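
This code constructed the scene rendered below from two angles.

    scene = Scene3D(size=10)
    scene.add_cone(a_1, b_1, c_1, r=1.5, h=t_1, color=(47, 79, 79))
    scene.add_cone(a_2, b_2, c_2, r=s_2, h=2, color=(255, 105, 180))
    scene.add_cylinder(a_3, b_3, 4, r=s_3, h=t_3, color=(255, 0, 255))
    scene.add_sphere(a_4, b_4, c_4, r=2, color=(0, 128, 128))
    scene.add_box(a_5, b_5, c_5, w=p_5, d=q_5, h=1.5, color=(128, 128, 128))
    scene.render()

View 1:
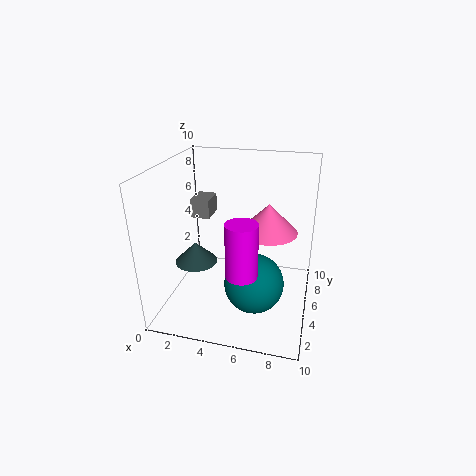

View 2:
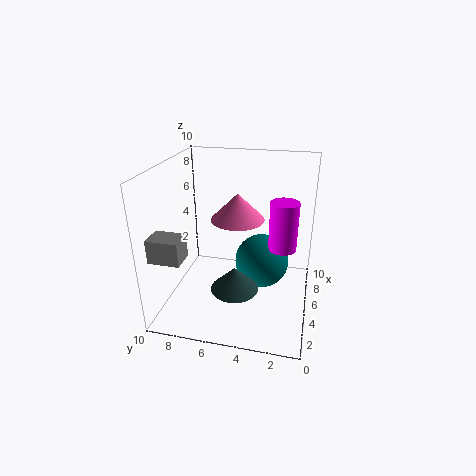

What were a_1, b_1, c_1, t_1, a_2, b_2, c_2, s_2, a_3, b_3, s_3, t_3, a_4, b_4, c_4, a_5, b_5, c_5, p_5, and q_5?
a_1 = 2, b_1 = 4.5, c_1 = 3, t_1 = 1.5, a_2 = 7, b_2 = 5.5, c_2 = 5.5, s_2 = 2, a_3 = 6, b_3 = 2, s_3 = 1, t_3 = 3.5, a_4 = 6.5, b_4 = 3.5, c_4 = 2.5, a_5 = 0.5, b_5 = 7.5, c_5 = 5, p_5 = 1.5, q_5 = 2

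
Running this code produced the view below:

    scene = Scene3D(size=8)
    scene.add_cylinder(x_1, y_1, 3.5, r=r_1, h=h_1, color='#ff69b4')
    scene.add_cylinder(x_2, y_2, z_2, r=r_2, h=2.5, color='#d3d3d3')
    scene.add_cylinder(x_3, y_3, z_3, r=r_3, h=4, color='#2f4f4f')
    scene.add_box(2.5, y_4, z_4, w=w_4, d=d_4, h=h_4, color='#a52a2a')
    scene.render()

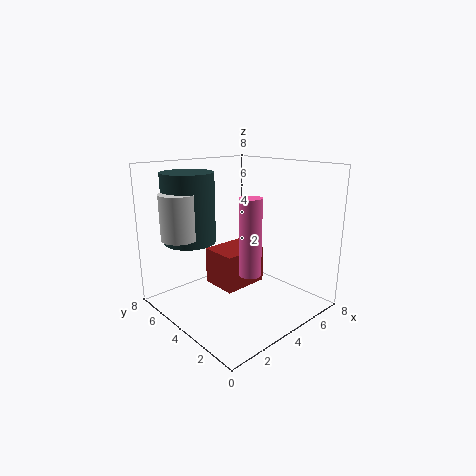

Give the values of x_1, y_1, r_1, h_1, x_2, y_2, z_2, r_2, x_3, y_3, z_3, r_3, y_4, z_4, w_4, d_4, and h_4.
x_1 = 2
y_1 = 1
r_1 = 0.5
h_1 = 3.5
x_2 = 1.5
y_2 = 6
z_2 = 4
r_2 = 1
x_3 = 2.5
y_3 = 6.5
z_3 = 3.5
r_3 = 1.5
y_4 = 3
z_4 = 1.5
w_4 = 2.5
d_4 = 2
h_4 = 2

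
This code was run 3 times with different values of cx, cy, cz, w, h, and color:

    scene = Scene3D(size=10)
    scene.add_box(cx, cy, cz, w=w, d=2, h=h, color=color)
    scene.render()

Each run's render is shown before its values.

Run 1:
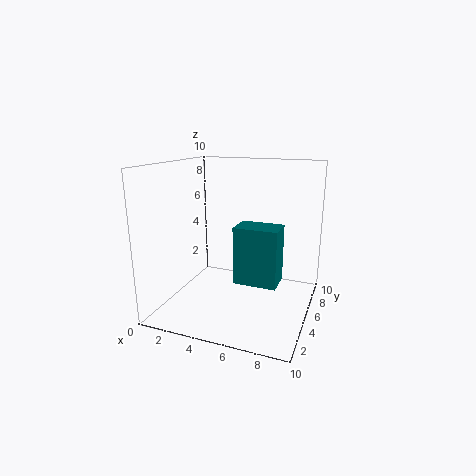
cx = 5
cy = 4
cz = 2
w = 3
h = 4
color = 'teal'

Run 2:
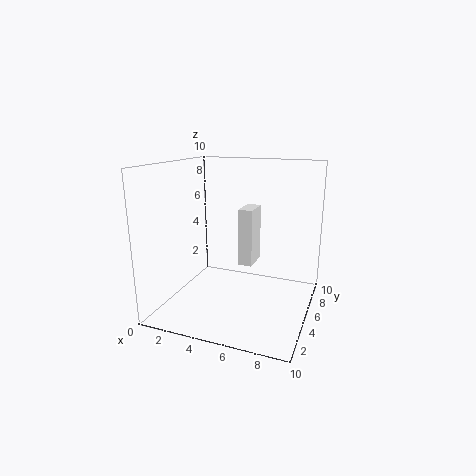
cx = 5
cy = 5
cz = 3
w = 1
h = 4
color = 'white'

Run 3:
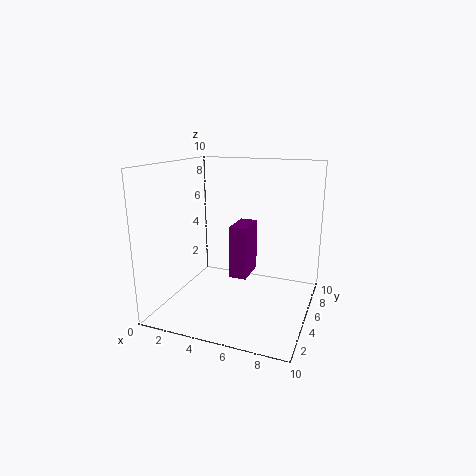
cx = 6
cy = 1
cz = 4
w = 1
h = 3
color = 'purple'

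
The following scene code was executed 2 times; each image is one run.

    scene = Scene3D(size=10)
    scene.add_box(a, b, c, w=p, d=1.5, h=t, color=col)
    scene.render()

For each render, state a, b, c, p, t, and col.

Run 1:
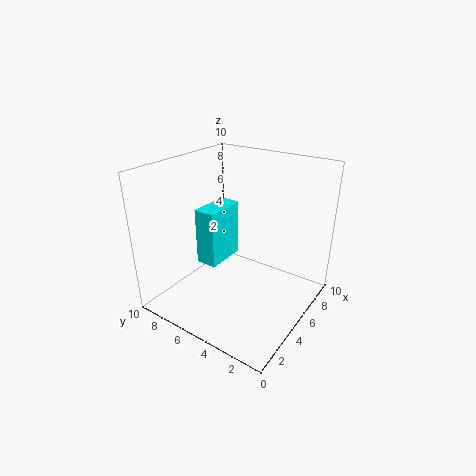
a = 3.5
b = 6
c = 3
p = 3
t = 4
col = 'cyan'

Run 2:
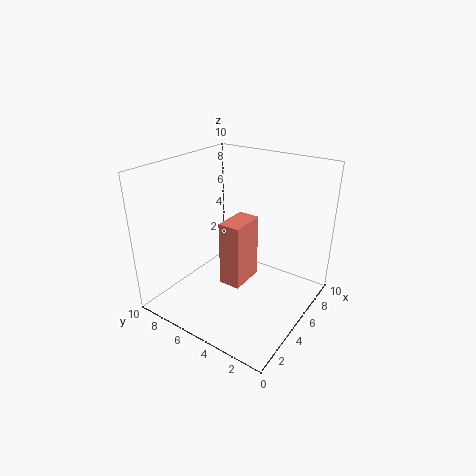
a = 3.5
b = 4
c = 2
p = 2.5
t = 4.5
col = 'salmon'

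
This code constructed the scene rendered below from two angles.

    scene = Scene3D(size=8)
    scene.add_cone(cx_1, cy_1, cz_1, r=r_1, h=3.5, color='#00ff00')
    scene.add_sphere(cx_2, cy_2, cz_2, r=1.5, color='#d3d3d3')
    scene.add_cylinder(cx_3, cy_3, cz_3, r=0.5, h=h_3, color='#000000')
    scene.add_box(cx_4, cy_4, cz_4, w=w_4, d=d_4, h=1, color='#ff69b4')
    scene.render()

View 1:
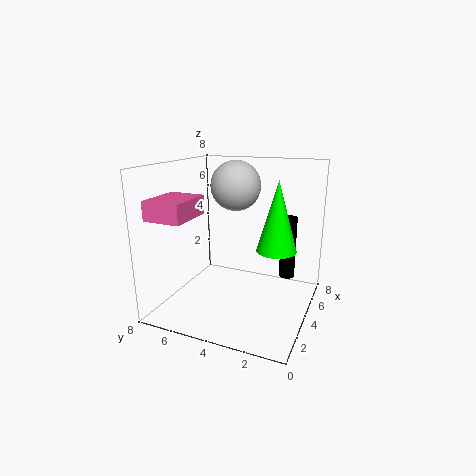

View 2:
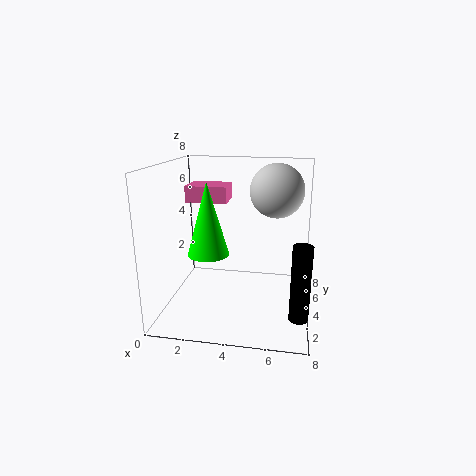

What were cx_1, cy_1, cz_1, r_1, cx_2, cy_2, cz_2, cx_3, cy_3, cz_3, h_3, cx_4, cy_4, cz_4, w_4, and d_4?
cx_1 = 3; cy_1 = 1.5; cz_1 = 4; r_1 = 1; cx_2 = 6; cy_2 = 5; cz_2 = 6.5; cx_3 = 7.5; cy_3 = 2; cz_3 = 0.5; h_3 = 4; cx_4 = 0.5; cy_4 = 5.5; cz_4 = 5.5; w_4 = 2.5; d_4 = 2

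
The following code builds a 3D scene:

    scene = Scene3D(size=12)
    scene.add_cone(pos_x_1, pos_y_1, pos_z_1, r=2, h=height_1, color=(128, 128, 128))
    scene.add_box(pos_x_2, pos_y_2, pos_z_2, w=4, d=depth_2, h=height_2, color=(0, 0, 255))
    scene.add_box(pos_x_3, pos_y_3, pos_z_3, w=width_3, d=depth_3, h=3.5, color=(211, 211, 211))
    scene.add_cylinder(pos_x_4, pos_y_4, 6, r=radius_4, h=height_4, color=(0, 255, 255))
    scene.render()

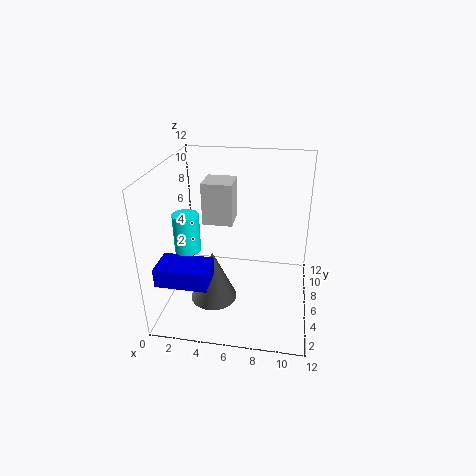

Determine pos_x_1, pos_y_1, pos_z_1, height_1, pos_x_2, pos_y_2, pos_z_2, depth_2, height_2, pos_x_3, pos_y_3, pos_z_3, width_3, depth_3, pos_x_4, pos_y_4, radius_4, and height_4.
pos_x_1 = 4, pos_y_1 = 5, pos_z_1 = 0.5, height_1 = 4.5, pos_x_2 = 0.5, pos_y_2 = 1, pos_z_2 = 4, depth_2 = 2.5, height_2 = 1.5, pos_x_3 = 3, pos_y_3 = 6, pos_z_3 = 7, width_3 = 2.5, depth_3 = 2.5, pos_x_4 = 2.5, pos_y_4 = 3.5, radius_4 = 1, height_4 = 3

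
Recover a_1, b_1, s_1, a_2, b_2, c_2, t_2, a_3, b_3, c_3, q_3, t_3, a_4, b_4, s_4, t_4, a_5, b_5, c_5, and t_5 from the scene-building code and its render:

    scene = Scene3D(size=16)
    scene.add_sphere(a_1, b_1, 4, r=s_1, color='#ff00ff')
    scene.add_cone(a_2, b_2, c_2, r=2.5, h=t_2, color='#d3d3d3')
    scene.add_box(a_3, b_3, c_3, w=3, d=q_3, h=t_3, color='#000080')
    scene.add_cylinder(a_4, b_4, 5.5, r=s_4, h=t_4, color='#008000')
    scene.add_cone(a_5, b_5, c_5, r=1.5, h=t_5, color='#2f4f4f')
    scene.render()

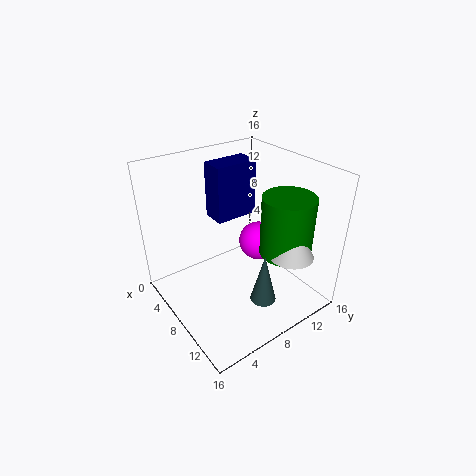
a_1 = 5; b_1 = 13.5; s_1 = 2.5; a_2 = 12; b_2 = 12.5; c_2 = 6; t_2 = 5; a_3 = 0.5; b_3 = 8.5; c_3 = 7.5; q_3 = 5.5; t_3 = 7; a_4 = 10.5; b_4 = 13; s_4 = 3; t_4 = 7; a_5 = 11; b_5 = 9.5; c_5 = 0.5; t_5 = 6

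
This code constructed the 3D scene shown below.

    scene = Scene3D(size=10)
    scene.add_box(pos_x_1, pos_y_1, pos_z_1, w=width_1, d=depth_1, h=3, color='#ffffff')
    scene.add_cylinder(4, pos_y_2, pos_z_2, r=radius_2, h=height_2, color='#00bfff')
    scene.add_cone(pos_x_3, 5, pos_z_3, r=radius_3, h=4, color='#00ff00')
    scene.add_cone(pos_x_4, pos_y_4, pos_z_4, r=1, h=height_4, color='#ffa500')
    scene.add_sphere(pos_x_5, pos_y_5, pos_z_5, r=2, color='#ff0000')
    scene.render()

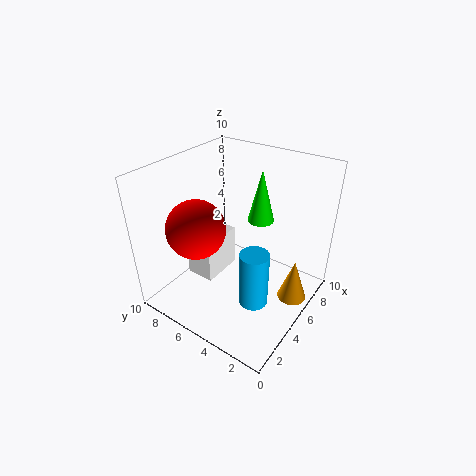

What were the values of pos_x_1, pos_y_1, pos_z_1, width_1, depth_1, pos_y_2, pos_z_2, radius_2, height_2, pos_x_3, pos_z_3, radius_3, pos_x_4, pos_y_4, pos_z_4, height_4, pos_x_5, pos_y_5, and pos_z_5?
pos_x_1 = 3; pos_y_1 = 6; pos_z_1 = 2; width_1 = 3; depth_1 = 2; pos_y_2 = 3; pos_z_2 = 1; radius_2 = 1; height_2 = 4; pos_x_3 = 8; pos_z_3 = 5; radius_3 = 1; pos_x_4 = 6; pos_y_4 = 1; pos_z_4 = 1; height_4 = 3; pos_x_5 = 3; pos_y_5 = 7; pos_z_5 = 6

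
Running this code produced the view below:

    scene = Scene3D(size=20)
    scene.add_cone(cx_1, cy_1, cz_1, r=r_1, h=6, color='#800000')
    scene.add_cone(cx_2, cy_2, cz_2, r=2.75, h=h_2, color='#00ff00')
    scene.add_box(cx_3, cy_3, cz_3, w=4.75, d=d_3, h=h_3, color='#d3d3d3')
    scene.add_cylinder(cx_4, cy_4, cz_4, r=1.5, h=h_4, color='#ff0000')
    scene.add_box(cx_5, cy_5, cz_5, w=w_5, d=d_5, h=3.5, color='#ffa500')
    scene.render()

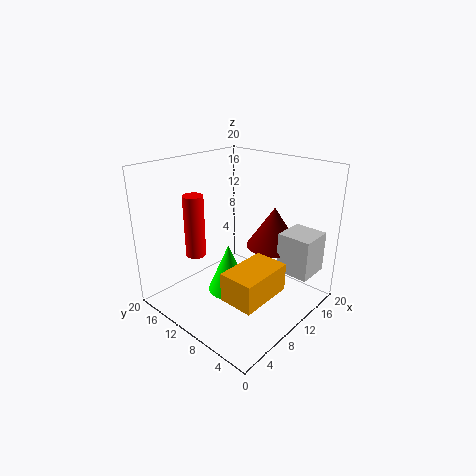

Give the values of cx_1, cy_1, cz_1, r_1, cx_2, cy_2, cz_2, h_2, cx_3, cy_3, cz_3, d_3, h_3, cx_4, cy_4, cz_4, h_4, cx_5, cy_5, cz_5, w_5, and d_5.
cx_1 = 16, cy_1 = 8.25, cz_1 = 7.25, r_1 = 4, cx_2 = 6.75, cy_2 = 8.75, cz_2 = 4, h_2 = 6.5, cx_3 = 13.5, cy_3 = 1, cz_3 = 5, d_3 = 4.75, h_3 = 5.75, cx_4 = 7.75, cy_4 = 16.5, cz_4 = 6, h_4 = 9.25, cx_5 = 1.75, cy_5 = 1, cz_5 = 6.5, w_5 = 6.75, d_5 = 4.25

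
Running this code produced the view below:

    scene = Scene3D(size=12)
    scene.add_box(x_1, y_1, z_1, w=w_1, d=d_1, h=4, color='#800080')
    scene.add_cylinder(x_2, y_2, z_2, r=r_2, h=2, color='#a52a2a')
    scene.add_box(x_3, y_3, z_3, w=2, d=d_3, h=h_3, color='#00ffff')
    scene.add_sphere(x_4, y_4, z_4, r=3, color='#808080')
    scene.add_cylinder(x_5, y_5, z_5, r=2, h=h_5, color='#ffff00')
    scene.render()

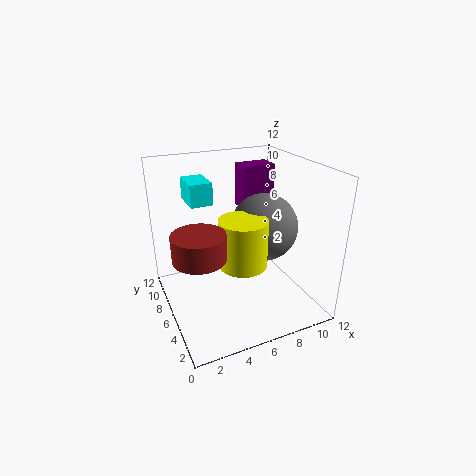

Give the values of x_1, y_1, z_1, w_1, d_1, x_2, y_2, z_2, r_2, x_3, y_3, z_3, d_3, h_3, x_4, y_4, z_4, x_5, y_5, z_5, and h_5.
x_1 = 8
y_1 = 9
z_1 = 7
w_1 = 3
d_1 = 2
x_2 = 2
y_2 = 4
z_2 = 6
r_2 = 2
x_3 = 3
y_3 = 9
z_3 = 8
d_3 = 3
h_3 = 2
x_4 = 9
y_4 = 7
z_4 = 6
x_5 = 6
y_5 = 5
z_5 = 4
h_5 = 4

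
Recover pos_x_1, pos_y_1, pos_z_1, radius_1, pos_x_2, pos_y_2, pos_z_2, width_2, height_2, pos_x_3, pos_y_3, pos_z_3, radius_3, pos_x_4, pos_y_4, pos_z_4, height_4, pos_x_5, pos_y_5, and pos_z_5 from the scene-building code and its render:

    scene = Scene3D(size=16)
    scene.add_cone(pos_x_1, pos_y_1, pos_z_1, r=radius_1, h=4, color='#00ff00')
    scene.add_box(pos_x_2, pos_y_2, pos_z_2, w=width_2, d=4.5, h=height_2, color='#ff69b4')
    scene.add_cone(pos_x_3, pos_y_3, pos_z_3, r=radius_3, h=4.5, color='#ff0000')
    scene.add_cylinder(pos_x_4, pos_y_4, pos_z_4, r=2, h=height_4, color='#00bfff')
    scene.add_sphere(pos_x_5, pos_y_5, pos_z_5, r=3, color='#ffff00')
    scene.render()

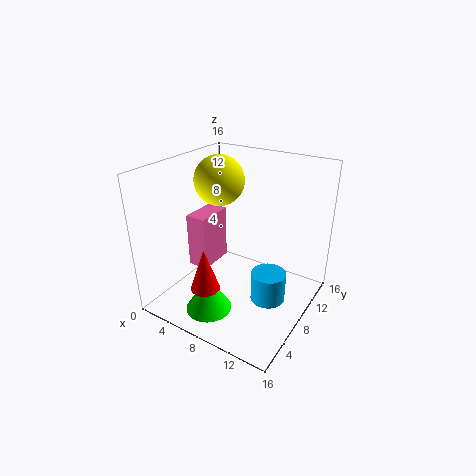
pos_x_1 = 7; pos_y_1 = 3.5; pos_z_1 = 1; radius_1 = 2.5; pos_x_2 = 1.5; pos_y_2 = 7; pos_z_2 = 3; width_2 = 2.5; height_2 = 6.5; pos_x_3 = 7.5; pos_y_3 = 2.5; pos_z_3 = 4.5; radius_3 = 1.5; pos_x_4 = 11.5; pos_y_4 = 9; pos_z_4 = 0.5; height_4 = 3.5; pos_x_5 = 3.5; pos_y_5 = 11; pos_z_5 = 13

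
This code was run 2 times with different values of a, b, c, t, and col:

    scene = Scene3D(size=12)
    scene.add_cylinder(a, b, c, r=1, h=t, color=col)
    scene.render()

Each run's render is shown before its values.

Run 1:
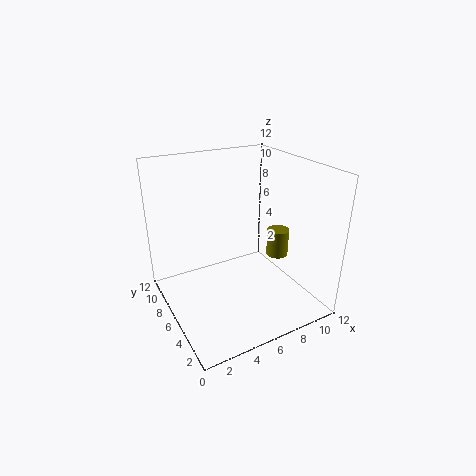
a = 10.5; b = 6.5; c = 3; t = 2.5; col = 'olive'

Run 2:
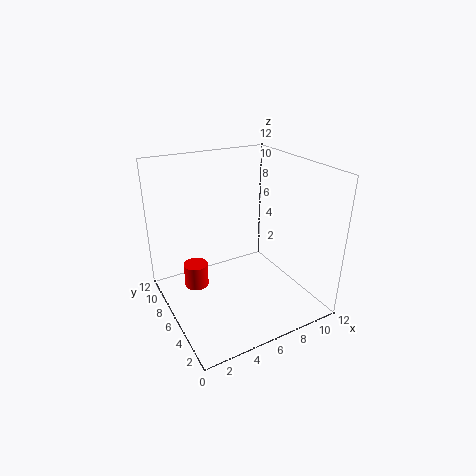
a = 2.5; b = 7; c = 2; t = 2; col = 'red'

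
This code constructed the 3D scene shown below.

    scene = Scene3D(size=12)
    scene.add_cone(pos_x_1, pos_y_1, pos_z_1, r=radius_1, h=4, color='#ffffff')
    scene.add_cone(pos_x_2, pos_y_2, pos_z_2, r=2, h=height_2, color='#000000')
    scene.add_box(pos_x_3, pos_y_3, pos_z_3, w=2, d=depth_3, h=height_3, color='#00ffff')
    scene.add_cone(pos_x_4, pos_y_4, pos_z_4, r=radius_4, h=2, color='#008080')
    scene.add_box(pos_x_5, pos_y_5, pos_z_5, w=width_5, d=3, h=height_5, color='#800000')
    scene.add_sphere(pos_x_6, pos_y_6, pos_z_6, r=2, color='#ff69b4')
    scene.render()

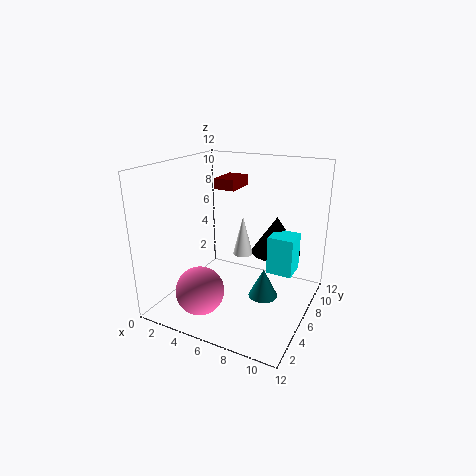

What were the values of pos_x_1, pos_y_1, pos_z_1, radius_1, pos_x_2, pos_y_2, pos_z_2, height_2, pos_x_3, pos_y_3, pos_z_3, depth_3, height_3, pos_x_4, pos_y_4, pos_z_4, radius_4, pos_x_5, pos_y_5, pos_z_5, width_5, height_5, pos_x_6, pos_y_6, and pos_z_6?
pos_x_1 = 4, pos_y_1 = 11, pos_z_1 = 2, radius_1 = 1, pos_x_2 = 9, pos_y_2 = 7, pos_z_2 = 5, height_2 = 3, pos_x_3 = 9, pos_y_3 = 5, pos_z_3 = 4, depth_3 = 2, height_3 = 3, pos_x_4 = 10, pos_y_4 = 2, pos_z_4 = 4, radius_4 = 1, pos_x_5 = 2, pos_y_5 = 9, pos_z_5 = 9, width_5 = 2, height_5 = 1, pos_x_6 = 4, pos_y_6 = 3, pos_z_6 = 2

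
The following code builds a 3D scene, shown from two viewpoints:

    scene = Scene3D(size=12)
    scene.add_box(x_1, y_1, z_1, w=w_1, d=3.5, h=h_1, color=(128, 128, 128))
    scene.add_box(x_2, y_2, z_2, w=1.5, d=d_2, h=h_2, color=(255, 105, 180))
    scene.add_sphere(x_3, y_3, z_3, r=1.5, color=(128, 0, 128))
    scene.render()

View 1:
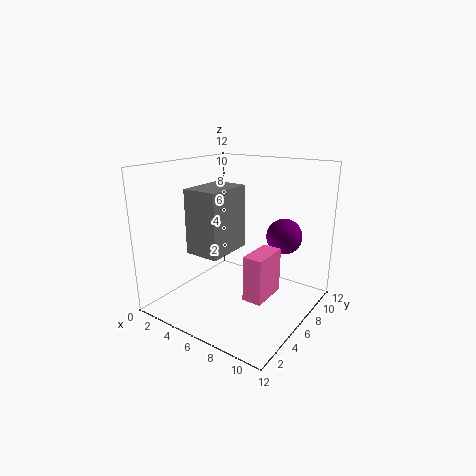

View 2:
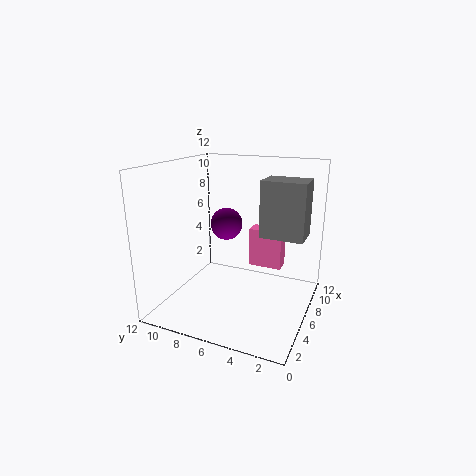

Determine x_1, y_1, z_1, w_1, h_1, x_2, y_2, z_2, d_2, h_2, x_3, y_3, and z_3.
x_1 = 5.5, y_1 = 0.5, z_1 = 6.5, w_1 = 2.5, h_1 = 4.5, x_2 = 8.5, y_2 = 3, z_2 = 2.5, d_2 = 3, h_2 = 3.5, x_3 = 9, y_3 = 8.5, z_3 = 6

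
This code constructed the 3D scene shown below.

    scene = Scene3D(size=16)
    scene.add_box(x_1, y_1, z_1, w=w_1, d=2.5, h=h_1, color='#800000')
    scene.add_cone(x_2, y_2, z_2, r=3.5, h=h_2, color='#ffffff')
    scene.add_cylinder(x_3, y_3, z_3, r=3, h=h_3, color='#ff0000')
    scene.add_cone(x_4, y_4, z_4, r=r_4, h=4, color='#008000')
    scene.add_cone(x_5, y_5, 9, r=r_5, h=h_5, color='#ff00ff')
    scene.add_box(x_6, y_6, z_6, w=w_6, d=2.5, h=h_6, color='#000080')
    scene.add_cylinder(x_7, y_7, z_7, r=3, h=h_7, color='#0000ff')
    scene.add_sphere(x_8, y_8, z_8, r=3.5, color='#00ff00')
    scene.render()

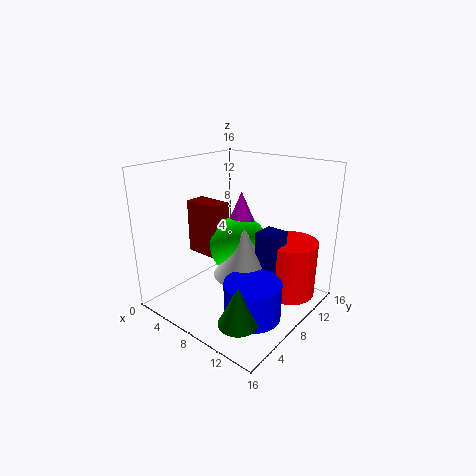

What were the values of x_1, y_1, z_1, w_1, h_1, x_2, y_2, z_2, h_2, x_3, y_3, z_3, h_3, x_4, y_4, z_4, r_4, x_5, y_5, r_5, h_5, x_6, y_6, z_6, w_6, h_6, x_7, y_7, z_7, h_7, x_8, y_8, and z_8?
x_1 = 0.5; y_1 = 7.5; z_1 = 4.5; w_1 = 4.5; h_1 = 6.5; x_2 = 8.5; y_2 = 8.5; z_2 = 3.5; h_2 = 5.5; x_3 = 12.5; y_3 = 12; z_3 = 1; h_3 = 6.5; x_4 = 12.5; y_4 = 2.5; z_4 = 2; r_4 = 2; x_5 = 6.5; y_5 = 10.5; r_5 = 1.5; h_5 = 3.5; x_6 = 10; y_6 = 8.5; z_6 = 3.5; w_6 = 2.5; h_6 = 5.5; x_7 = 12; y_7 = 5.5; z_7 = 1; h_7 = 4; x_8 = 6.5; y_8 = 10; z_8 = 6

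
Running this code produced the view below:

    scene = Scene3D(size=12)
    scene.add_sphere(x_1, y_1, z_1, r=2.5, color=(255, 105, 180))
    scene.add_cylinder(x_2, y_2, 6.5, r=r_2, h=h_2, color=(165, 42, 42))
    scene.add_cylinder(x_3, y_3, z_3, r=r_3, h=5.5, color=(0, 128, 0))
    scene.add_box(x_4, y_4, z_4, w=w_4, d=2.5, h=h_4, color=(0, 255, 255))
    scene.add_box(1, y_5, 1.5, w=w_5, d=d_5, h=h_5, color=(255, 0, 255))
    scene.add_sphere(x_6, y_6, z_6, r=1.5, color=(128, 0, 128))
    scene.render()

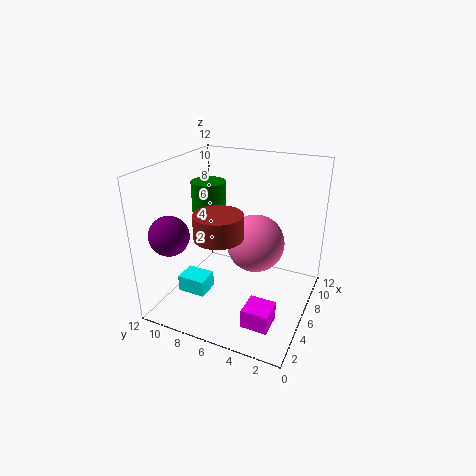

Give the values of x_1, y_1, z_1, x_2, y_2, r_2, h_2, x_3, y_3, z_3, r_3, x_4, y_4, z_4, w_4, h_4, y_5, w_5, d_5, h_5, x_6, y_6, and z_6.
x_1 = 7.5; y_1 = 5; z_1 = 5; x_2 = 4.5; y_2 = 7; r_2 = 2; h_2 = 2; x_3 = 7.5; y_3 = 9.5; z_3 = 4.5; r_3 = 1.5; x_4 = 4; y_4 = 8.5; z_4 = 0.5; w_4 = 2; h_4 = 1.5; y_5 = 1.5; w_5 = 2; d_5 = 2; h_5 = 1.5; x_6 = 1.5; y_6 = 9.5; z_6 = 7.5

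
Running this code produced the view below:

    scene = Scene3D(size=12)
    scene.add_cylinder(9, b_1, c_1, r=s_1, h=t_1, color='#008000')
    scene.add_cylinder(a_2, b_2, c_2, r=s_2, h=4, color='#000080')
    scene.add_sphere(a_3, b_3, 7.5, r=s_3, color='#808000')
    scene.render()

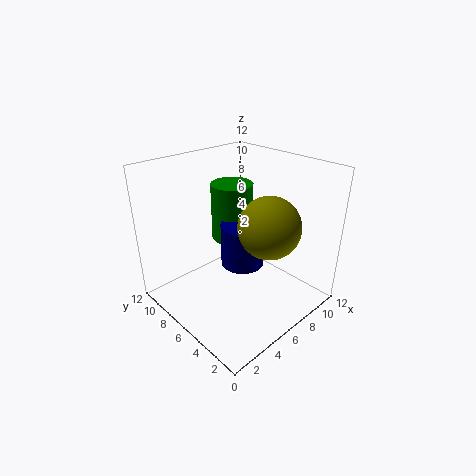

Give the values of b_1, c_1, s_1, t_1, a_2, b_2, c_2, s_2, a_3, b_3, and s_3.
b_1 = 10, c_1 = 3.5, s_1 = 2, t_1 = 5.5, a_2 = 8, b_2 = 7.5, c_2 = 2, s_2 = 2, a_3 = 7, b_3 = 3.5, s_3 = 2.5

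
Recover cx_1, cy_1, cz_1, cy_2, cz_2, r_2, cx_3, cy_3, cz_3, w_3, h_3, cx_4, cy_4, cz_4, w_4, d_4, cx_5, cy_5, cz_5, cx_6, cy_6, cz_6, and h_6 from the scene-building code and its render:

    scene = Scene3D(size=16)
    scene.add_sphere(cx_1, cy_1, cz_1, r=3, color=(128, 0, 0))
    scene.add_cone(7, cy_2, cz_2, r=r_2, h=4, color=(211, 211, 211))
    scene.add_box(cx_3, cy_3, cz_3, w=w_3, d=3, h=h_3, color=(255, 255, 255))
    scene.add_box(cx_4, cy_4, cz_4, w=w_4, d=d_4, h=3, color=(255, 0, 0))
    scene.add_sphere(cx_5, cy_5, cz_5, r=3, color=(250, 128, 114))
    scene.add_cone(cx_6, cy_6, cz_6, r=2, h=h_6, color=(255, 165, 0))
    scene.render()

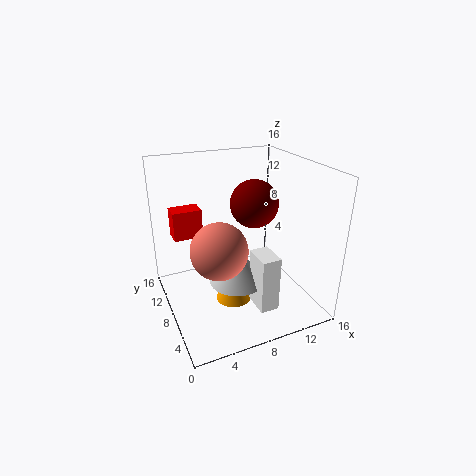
cx_1 = 12, cy_1 = 12, cz_1 = 10, cy_2 = 6, cz_2 = 4, r_2 = 3, cx_3 = 8, cy_3 = 2, cz_3 = 2, w_3 = 2, h_3 = 6, cx_4 = 1, cy_4 = 8, cz_4 = 9, w_4 = 3, d_4 = 2, cx_5 = 5, cy_5 = 6, cz_5 = 8, cx_6 = 7, cy_6 = 7, cz_6 = 1, h_6 = 4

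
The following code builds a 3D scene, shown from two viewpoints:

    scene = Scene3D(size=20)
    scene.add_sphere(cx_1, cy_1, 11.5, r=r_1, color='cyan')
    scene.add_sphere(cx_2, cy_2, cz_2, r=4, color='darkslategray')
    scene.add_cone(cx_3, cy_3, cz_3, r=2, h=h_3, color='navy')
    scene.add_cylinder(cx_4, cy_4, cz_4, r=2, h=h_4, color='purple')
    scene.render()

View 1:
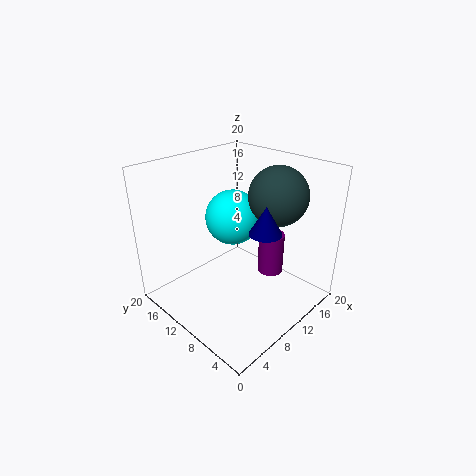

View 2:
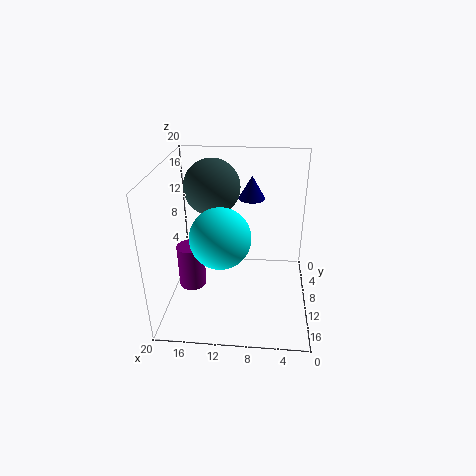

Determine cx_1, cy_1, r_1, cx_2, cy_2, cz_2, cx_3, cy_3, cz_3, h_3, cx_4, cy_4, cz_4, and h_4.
cx_1 = 12; cy_1 = 13; r_1 = 4; cx_2 = 14; cy_2 = 6.5; cz_2 = 16; cx_3 = 8.5; cy_3 = 4; cz_3 = 13.5; h_3 = 3.5; cx_4 = 17; cy_4 = 9.5; cz_4 = 1.5; h_4 = 6.5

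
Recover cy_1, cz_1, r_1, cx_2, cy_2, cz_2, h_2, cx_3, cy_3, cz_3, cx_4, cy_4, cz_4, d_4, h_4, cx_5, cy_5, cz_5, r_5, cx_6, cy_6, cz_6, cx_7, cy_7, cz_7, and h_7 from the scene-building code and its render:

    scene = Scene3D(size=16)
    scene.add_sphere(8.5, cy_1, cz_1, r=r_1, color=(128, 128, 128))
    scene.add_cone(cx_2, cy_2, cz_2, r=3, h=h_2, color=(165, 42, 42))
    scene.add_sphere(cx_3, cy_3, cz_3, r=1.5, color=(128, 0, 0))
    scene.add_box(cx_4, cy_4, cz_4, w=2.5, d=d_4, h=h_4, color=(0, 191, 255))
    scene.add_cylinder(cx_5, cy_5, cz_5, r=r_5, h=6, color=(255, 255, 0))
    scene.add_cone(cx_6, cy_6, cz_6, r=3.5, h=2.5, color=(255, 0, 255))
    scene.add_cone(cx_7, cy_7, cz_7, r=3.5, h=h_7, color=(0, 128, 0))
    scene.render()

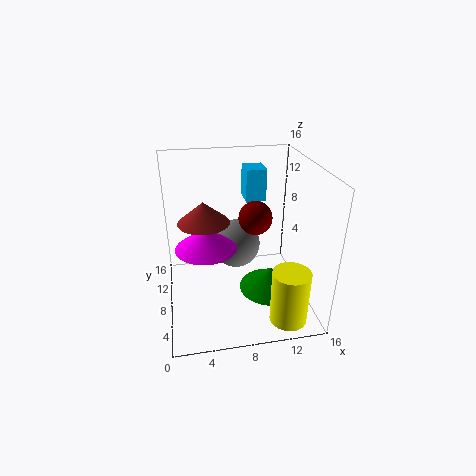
cy_1 = 12
cz_1 = 5
r_1 = 3
cx_2 = 4.5
cy_2 = 10.5
cz_2 = 9
h_2 = 2.5
cx_3 = 8.5
cy_3 = 2.5
cz_3 = 13
cx_4 = 10
cy_4 = 13
cz_4 = 10
d_4 = 3
h_4 = 4
cx_5 = 12.5
cy_5 = 2.5
cz_5 = 0.5
r_5 = 2
cx_6 = 4.5
cy_6 = 9
cz_6 = 6.5
cx_7 = 11.5
cy_7 = 6.5
cz_7 = 2
h_7 = 2.5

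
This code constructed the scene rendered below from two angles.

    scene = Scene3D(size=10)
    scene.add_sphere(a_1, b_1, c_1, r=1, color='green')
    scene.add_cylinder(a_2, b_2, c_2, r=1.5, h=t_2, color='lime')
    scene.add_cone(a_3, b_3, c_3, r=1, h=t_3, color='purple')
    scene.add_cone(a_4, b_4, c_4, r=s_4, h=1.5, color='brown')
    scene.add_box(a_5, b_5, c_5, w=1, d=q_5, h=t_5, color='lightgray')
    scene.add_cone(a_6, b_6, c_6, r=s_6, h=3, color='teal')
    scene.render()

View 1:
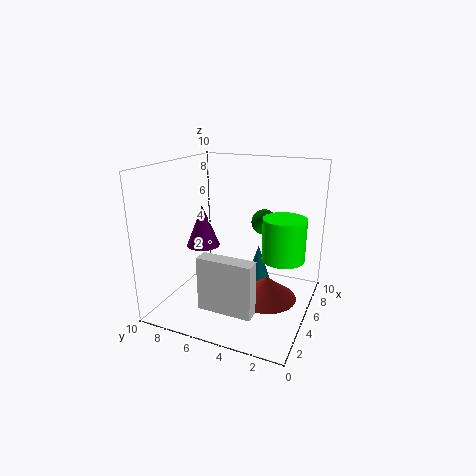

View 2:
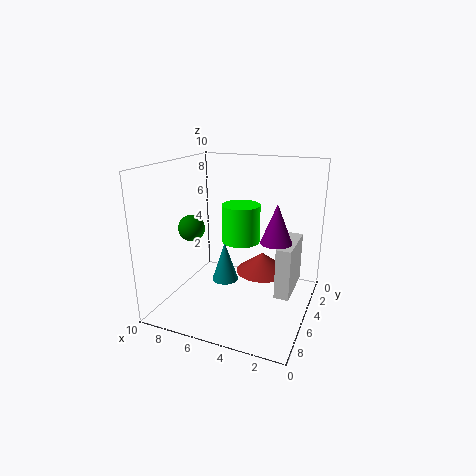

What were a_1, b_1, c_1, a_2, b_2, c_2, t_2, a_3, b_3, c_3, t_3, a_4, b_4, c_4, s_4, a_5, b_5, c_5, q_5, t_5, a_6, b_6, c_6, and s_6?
a_1 = 9; b_1 = 4.5; c_1 = 5; a_2 = 6; b_2 = 2; c_2 = 3.5; t_2 = 3; a_3 = 2; b_3 = 6; c_3 = 5.5; t_3 = 2.5; a_4 = 4; b_4 = 2.5; c_4 = 1.5; s_4 = 2; a_5 = 1; b_5 = 2.5; c_5 = 1.5; q_5 = 3.5; t_5 = 3.5; a_6 = 6.5; b_6 = 4; c_6 = 1; s_6 = 1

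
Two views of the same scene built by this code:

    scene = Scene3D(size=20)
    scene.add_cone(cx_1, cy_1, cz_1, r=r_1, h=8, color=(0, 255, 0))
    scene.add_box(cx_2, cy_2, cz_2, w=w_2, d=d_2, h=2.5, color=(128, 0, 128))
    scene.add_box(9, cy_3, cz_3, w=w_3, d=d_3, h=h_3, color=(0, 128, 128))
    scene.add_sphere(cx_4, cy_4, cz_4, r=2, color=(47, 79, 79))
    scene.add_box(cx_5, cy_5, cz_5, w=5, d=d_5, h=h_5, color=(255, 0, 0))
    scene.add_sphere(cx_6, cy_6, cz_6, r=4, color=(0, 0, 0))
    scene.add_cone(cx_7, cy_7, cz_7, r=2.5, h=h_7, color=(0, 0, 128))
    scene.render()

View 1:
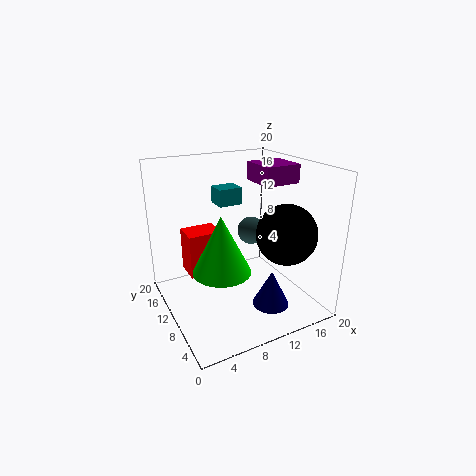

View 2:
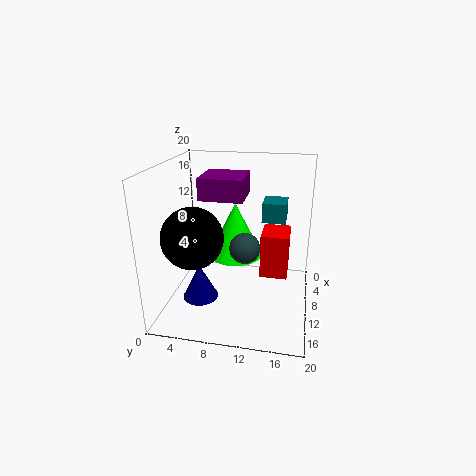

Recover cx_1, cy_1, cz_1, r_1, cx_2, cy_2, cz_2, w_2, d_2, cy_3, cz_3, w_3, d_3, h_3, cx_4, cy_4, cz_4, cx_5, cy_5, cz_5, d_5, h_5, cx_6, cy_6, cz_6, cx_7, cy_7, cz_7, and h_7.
cx_1 = 7, cy_1 = 9, cz_1 = 6, r_1 = 4, cx_2 = 12.5, cy_2 = 7, cz_2 = 17.5, w_2 = 5, d_2 = 5, cy_3 = 13.5, cz_3 = 13.5, w_3 = 3.5, d_3 = 3, h_3 = 2.5, cx_4 = 13, cy_4 = 11.5, cz_4 = 10, cx_5 = 4, cy_5 = 13, cz_5 = 3.5, d_5 = 4, h_5 = 6.5, cx_6 = 14.5, cy_6 = 5, cz_6 = 11.5, cx_7 = 12.5, cy_7 = 5, cz_7 = 1.5, h_7 = 5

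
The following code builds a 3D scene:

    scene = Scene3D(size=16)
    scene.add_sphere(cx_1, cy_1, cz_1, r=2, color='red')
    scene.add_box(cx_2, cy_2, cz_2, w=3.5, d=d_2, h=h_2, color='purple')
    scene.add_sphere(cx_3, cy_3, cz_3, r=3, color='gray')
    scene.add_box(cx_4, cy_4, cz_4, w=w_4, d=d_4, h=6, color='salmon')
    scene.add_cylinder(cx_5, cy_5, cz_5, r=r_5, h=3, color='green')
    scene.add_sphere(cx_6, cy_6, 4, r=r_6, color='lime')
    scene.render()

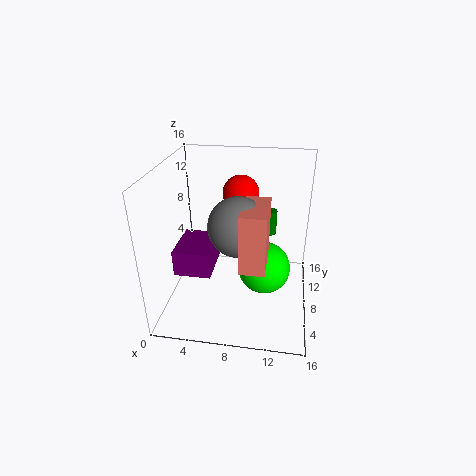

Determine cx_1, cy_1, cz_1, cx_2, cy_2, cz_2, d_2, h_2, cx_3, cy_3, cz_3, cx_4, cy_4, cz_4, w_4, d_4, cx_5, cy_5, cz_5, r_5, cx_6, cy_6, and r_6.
cx_1 = 8, cy_1 = 10, cz_1 = 12.5, cx_2 = 3, cy_2 = 1, cz_2 = 7.5, d_2 = 4.5, h_2 = 2.5, cx_3 = 8.5, cy_3 = 5, cz_3 = 11, cx_4 = 9, cy_4 = 2, cz_4 = 7.5, w_4 = 2.5, d_4 = 5, cx_5 = 11, cy_5 = 13.5, cz_5 = 6, r_5 = 1, cx_6 = 11, cy_6 = 8.5, r_6 = 3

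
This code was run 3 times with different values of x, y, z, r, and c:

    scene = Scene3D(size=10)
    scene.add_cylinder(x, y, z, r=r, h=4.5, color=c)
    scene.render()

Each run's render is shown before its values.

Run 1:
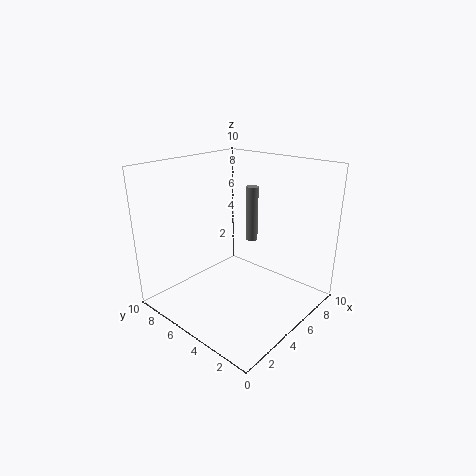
x = 9; y = 7; z = 3; r = 0.5; c = 'gray'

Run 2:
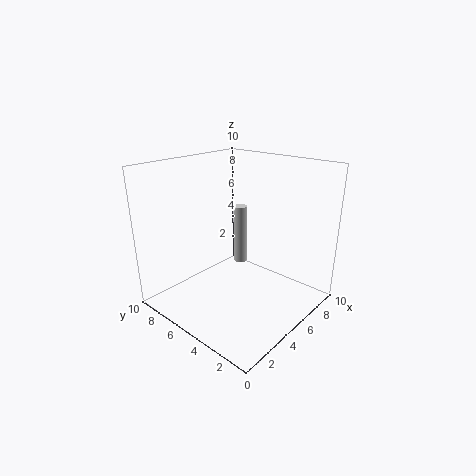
x = 7; y = 6.5; z = 2; r = 0.5; c = 'lightgray'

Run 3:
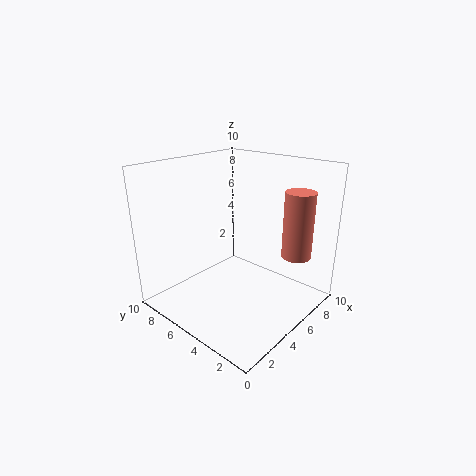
x = 7; y = 1.5; z = 4; r = 1; c = 'salmon'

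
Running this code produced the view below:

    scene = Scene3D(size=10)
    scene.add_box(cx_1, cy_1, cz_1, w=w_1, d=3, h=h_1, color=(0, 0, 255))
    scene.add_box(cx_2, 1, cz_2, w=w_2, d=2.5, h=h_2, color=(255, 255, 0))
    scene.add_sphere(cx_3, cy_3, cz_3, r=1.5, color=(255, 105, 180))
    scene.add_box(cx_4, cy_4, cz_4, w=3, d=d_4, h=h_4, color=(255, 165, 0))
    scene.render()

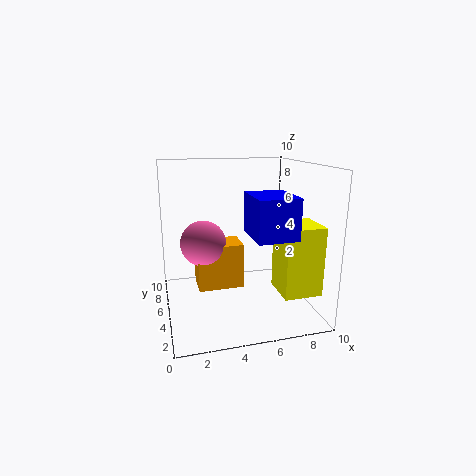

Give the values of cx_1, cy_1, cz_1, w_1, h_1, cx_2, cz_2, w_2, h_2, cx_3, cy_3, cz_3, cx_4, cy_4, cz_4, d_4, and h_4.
cx_1 = 5; cy_1 = 0.5; cz_1 = 6; w_1 = 2.5; h_1 = 2.5; cx_2 = 7; cz_2 = 2; w_2 = 2.5; h_2 = 4.5; cx_3 = 2.5; cy_3 = 4.5; cz_3 = 5; cx_4 = 2; cy_4 = 3.5; cz_4 = 2; d_4 = 2; h_4 = 3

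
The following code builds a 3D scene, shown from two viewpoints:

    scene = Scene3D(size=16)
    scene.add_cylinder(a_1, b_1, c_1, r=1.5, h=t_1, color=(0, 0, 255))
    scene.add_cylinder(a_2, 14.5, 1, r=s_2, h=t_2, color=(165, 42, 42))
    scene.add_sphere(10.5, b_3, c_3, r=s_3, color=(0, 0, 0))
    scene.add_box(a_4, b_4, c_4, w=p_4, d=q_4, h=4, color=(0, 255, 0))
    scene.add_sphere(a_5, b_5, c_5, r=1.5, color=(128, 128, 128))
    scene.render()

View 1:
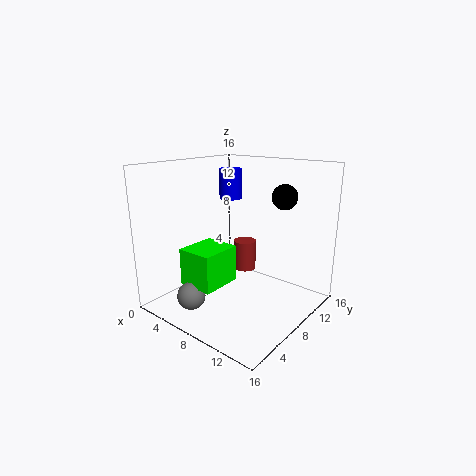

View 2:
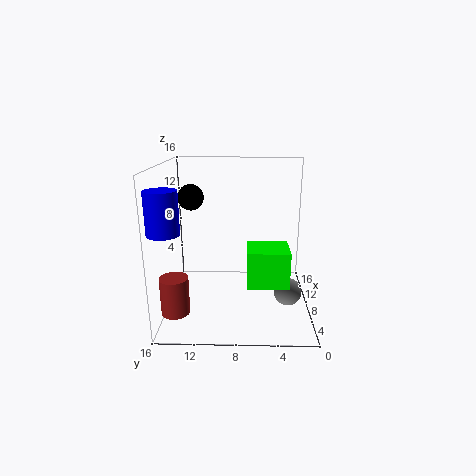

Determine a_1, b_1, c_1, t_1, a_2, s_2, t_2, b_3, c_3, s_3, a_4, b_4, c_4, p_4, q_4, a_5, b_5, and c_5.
a_1 = 1.5, b_1 = 14.5, c_1 = 10.5, t_1 = 4, a_2 = 4, s_2 = 1.5, t_2 = 4, b_3 = 13.5, c_3 = 12, s_3 = 1.5, a_4 = 4.5, b_4 = 2.5, c_4 = 3.5, p_4 = 4, q_4 = 4.5, a_5 = 6, b_5 = 2.5, c_5 = 2.5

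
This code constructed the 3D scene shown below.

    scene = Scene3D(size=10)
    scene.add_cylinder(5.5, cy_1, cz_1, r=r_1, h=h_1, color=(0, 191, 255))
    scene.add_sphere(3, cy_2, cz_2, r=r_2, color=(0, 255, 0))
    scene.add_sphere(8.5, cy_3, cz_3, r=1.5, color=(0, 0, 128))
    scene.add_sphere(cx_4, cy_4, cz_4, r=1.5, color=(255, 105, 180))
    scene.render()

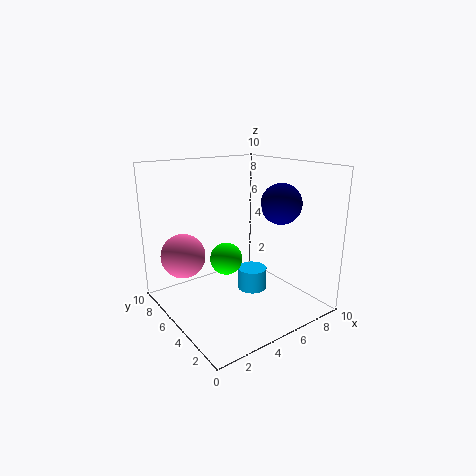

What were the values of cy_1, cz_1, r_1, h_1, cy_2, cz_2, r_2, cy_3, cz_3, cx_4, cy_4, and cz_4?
cy_1 = 4, cz_1 = 1.5, r_1 = 1, h_1 = 1.5, cy_2 = 3.5, cz_2 = 4.5, r_2 = 1, cy_3 = 4.5, cz_3 = 7, cx_4 = 1.5, cy_4 = 6.5, cz_4 = 4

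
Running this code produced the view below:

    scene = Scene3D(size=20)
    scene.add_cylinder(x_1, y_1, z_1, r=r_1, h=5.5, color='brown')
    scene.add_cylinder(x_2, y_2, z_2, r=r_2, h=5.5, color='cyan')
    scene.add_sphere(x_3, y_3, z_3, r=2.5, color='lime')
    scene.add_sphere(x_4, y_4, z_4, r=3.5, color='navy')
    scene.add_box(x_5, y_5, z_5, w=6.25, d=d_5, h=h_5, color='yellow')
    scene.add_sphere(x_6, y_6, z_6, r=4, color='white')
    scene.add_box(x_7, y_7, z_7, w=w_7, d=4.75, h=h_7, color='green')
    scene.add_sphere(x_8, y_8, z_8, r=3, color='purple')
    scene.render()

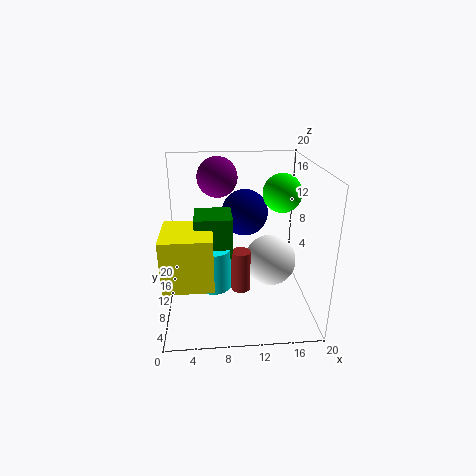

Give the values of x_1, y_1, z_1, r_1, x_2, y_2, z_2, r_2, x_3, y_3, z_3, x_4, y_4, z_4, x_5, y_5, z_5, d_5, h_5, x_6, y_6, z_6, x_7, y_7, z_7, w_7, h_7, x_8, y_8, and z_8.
x_1 = 10
y_1 = 6
z_1 = 4.5
r_1 = 1.25
x_2 = 6.5
y_2 = 6.25
z_2 = 5
r_2 = 2.25
x_3 = 15.5
y_3 = 8.5
z_3 = 16.75
x_4 = 11.5
y_4 = 15.25
z_4 = 11.75
x_5 = 0.25
y_5 = 2.25
z_5 = 6.5
d_5 = 6.75
h_5 = 6.75
x_6 = 15.5
y_6 = 14
z_6 = 4
x_7 = 4.25
y_7 = 5.5
z_7 = 9.25
w_7 = 4.75
h_7 = 5.25
x_8 = 7.5
y_8 = 16.25
z_8 = 17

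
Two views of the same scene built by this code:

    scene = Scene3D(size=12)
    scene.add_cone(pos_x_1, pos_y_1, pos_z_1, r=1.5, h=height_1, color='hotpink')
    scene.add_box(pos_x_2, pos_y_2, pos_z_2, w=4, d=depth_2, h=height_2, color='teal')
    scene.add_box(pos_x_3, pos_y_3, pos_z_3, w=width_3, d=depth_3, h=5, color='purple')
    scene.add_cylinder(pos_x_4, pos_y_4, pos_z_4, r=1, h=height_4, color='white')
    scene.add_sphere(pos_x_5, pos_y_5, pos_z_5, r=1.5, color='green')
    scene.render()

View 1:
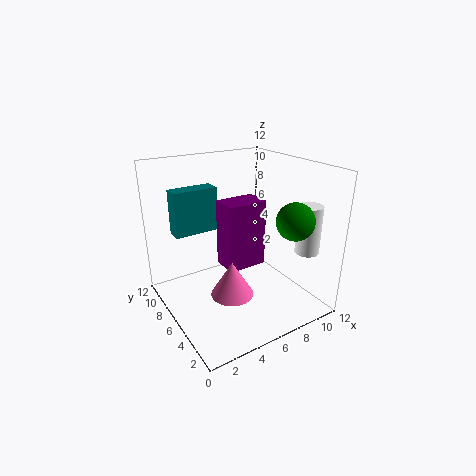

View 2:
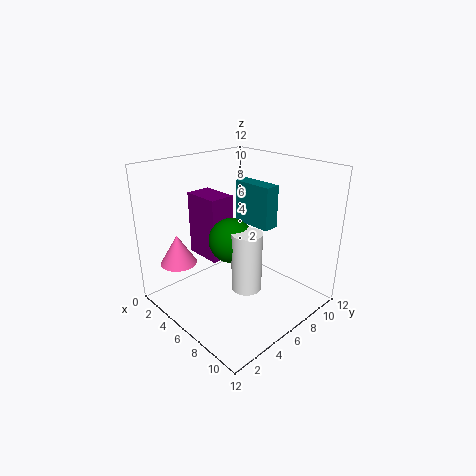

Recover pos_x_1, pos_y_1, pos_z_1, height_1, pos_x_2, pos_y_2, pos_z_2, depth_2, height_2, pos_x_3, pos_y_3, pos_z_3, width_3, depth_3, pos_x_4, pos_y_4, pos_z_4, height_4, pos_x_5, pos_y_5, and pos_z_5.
pos_x_1 = 3; pos_y_1 = 2; pos_z_1 = 4; height_1 = 2.5; pos_x_2 = 2; pos_y_2 = 9.5; pos_z_2 = 5.5; depth_2 = 1.5; height_2 = 4; pos_x_3 = 3.5; pos_y_3 = 3; pos_z_3 = 5; width_3 = 3; depth_3 = 2; pos_x_4 = 10.5; pos_y_4 = 2.5; pos_z_4 = 5; height_4 = 4; pos_x_5 = 9; pos_y_5 = 2.5; pos_z_5 = 8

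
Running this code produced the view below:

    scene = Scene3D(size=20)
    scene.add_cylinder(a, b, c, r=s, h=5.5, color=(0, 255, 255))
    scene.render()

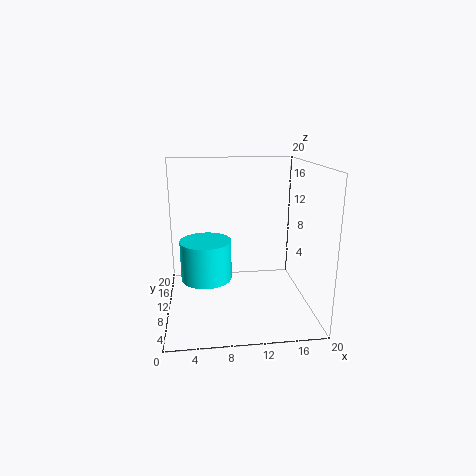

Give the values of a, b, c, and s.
a = 5.5, b = 9.5, c = 4.5, s = 3.5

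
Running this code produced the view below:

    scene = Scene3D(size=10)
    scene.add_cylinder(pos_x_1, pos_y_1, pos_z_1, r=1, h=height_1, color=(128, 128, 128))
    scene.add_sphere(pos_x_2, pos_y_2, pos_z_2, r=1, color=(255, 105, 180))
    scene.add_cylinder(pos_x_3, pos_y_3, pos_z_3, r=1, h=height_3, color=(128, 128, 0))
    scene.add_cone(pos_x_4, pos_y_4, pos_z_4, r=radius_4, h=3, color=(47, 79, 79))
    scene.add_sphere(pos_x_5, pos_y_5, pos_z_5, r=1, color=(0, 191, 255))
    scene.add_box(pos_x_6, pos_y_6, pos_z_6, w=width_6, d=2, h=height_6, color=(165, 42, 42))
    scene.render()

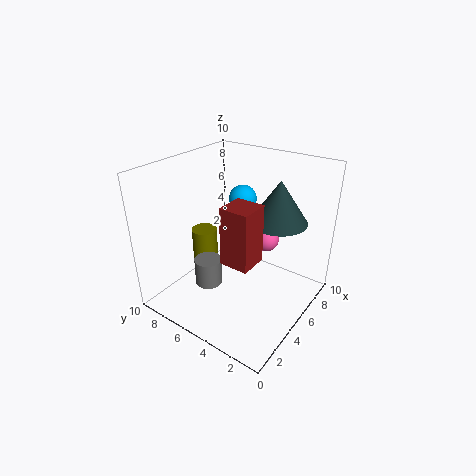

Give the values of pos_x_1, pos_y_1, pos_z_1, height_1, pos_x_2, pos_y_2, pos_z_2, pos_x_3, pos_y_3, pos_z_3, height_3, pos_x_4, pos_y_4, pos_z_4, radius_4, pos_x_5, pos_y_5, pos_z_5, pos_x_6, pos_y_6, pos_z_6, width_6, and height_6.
pos_x_1 = 4, pos_y_1 = 7, pos_z_1 = 1, height_1 = 2, pos_x_2 = 9, pos_y_2 = 5, pos_z_2 = 3, pos_x_3 = 6, pos_y_3 = 9, pos_z_3 = 1, height_3 = 3, pos_x_4 = 7, pos_y_4 = 3, pos_z_4 = 6, radius_4 = 2, pos_x_5 = 7, pos_y_5 = 6, pos_z_5 = 7, pos_x_6 = 3, pos_y_6 = 3, pos_z_6 = 4, width_6 = 2, height_6 = 4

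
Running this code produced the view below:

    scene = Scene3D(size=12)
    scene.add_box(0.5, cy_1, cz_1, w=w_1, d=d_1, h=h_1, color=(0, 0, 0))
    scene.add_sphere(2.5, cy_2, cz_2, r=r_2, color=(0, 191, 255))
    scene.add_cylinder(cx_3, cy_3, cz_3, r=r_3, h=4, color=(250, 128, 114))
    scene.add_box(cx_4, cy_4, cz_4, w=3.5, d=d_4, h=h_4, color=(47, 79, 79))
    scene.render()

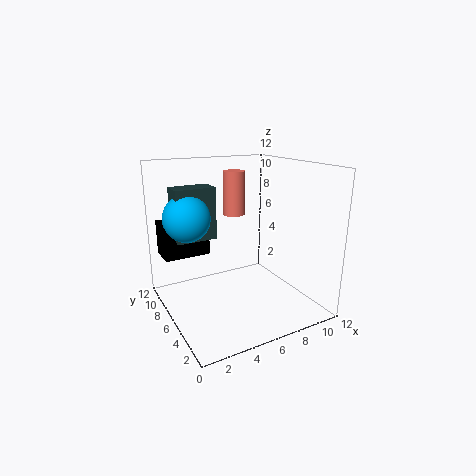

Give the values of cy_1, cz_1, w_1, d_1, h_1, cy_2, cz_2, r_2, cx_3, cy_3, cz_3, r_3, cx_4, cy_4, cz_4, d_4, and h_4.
cy_1 = 8.5
cz_1 = 4
w_1 = 4
d_1 = 2.5
h_1 = 3
cy_2 = 8.5
cz_2 = 7.5
r_2 = 2
cx_3 = 7.5
cy_3 = 9.5
cz_3 = 7
r_3 = 1
cx_4 = 1.5
cy_4 = 8
cz_4 = 5.5
d_4 = 2
h_4 = 4.5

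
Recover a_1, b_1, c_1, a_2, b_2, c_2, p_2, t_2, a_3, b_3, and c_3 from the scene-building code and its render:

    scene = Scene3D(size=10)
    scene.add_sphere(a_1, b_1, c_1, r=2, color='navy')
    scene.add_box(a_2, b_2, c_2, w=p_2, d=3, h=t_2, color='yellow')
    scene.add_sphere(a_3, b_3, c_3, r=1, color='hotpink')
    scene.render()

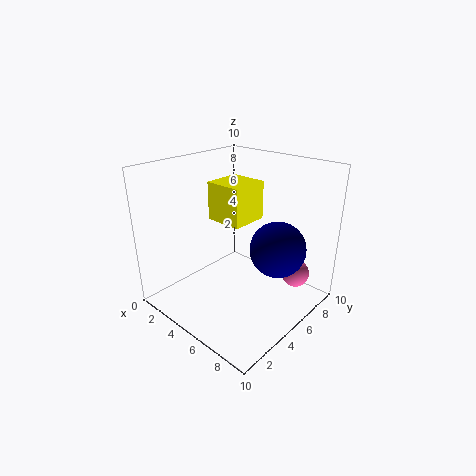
a_1 = 7
b_1 = 7
c_1 = 4
a_2 = 1
b_2 = 6
c_2 = 5
p_2 = 3
t_2 = 3
a_3 = 8
b_3 = 8
c_3 = 2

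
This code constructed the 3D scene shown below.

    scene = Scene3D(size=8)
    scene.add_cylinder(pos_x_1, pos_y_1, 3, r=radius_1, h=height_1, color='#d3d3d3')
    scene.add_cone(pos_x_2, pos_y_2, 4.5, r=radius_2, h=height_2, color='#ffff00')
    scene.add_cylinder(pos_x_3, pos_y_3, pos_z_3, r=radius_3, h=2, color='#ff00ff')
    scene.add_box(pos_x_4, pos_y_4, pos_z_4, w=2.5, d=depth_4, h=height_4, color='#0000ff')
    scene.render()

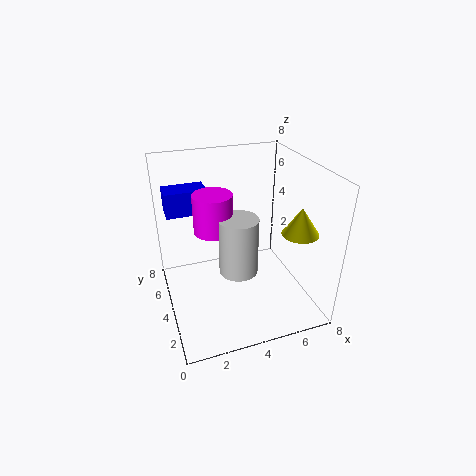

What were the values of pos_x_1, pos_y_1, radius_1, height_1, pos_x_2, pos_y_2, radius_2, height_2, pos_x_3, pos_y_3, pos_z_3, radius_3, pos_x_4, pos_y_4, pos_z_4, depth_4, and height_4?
pos_x_1 = 3.5; pos_y_1 = 2.5; radius_1 = 1; height_1 = 3; pos_x_2 = 7; pos_y_2 = 2.5; radius_2 = 1; height_2 = 1.5; pos_x_3 = 2.5; pos_y_3 = 3.5; pos_z_3 = 5; radius_3 = 1; pos_x_4 = 0.5; pos_y_4 = 6.5; pos_z_4 = 4.5; depth_4 = 1.5; height_4 = 1.5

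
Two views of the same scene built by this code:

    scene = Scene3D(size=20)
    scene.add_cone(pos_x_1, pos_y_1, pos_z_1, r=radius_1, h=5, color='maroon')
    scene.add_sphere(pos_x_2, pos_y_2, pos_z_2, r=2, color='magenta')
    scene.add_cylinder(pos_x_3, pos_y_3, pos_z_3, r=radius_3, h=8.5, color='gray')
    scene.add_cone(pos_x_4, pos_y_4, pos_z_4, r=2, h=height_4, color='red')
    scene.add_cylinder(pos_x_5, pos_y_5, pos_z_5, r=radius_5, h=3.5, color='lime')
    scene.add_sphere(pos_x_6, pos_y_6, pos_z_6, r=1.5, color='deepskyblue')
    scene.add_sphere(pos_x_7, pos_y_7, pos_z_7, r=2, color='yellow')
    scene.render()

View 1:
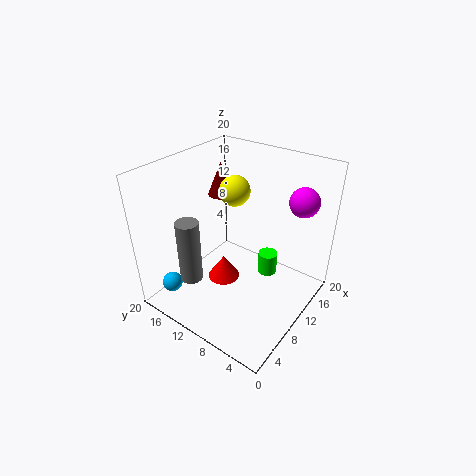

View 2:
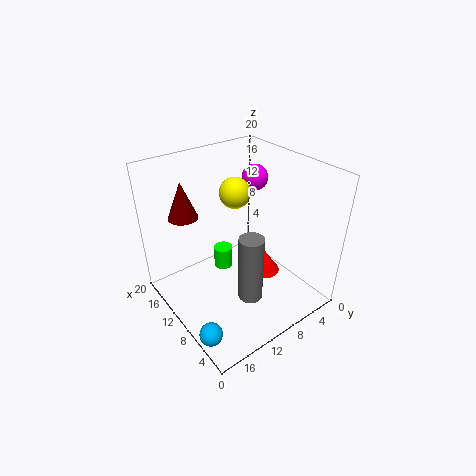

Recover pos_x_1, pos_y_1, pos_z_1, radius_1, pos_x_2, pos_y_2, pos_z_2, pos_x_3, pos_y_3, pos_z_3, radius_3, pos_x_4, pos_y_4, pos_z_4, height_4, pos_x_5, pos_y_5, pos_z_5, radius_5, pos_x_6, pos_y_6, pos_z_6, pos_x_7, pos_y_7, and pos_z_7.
pos_x_1 = 14; pos_y_1 = 16; pos_z_1 = 13.5; radius_1 = 2; pos_x_2 = 15; pos_y_2 = 3; pos_z_2 = 15.5; pos_x_3 = 3.5; pos_y_3 = 13; pos_z_3 = 6; radius_3 = 1.5; pos_x_4 = 5.5; pos_y_4 = 9; pos_z_4 = 7; height_4 = 3; pos_x_5 = 16; pos_y_5 = 8.5; pos_z_5 = 1; radius_5 = 1.5; pos_x_6 = 4.5; pos_y_6 = 18.5; pos_z_6 = 1.5; pos_x_7 = 10; pos_y_7 = 10.5; pos_z_7 = 17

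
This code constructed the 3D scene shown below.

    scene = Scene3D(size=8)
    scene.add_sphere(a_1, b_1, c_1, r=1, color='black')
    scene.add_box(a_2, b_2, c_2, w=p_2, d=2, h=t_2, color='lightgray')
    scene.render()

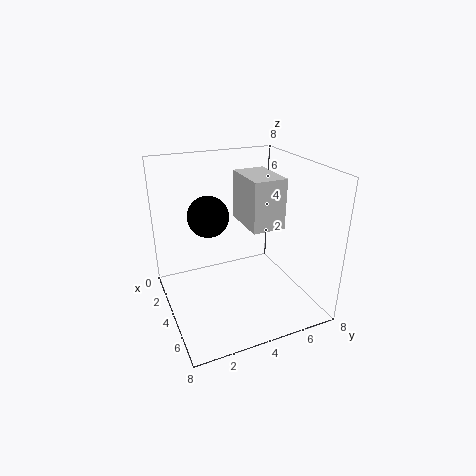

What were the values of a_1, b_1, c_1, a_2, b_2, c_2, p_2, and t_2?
a_1 = 5, b_1 = 2, c_1 = 6, a_2 = 1, b_2 = 5, c_2 = 4, p_2 = 3, t_2 = 3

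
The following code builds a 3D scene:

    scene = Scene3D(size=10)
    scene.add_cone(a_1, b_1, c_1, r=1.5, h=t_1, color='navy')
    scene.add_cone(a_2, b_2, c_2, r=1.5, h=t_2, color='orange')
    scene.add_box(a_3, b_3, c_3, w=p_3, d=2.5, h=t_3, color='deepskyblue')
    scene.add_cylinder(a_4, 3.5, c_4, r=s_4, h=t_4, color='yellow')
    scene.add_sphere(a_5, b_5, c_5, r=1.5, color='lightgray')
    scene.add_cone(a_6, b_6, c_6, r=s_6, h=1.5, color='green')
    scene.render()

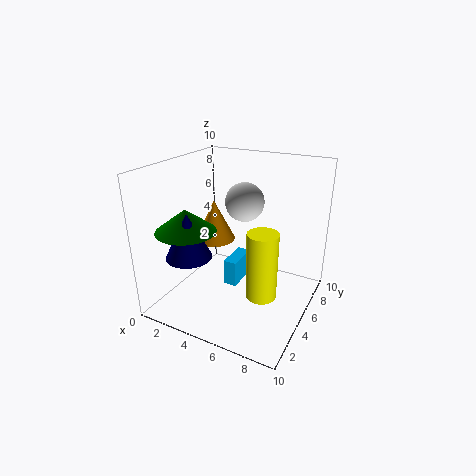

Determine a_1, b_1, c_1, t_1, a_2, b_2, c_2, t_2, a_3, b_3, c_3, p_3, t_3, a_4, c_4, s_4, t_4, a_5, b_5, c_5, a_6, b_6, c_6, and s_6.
a_1 = 3; b_1 = 2; c_1 = 4.5; t_1 = 3; a_2 = 2.5; b_2 = 6; c_2 = 4; t_2 = 3; a_3 = 3.5; b_3 = 5.5; c_3 = 0.5; p_3 = 1; t_3 = 2; a_4 = 7.5; c_4 = 2; s_4 = 1; t_4 = 4.5; a_5 = 4; b_5 = 8; c_5 = 6.5; a_6 = 2.5; b_6 = 2.5; c_6 = 6; s_6 = 2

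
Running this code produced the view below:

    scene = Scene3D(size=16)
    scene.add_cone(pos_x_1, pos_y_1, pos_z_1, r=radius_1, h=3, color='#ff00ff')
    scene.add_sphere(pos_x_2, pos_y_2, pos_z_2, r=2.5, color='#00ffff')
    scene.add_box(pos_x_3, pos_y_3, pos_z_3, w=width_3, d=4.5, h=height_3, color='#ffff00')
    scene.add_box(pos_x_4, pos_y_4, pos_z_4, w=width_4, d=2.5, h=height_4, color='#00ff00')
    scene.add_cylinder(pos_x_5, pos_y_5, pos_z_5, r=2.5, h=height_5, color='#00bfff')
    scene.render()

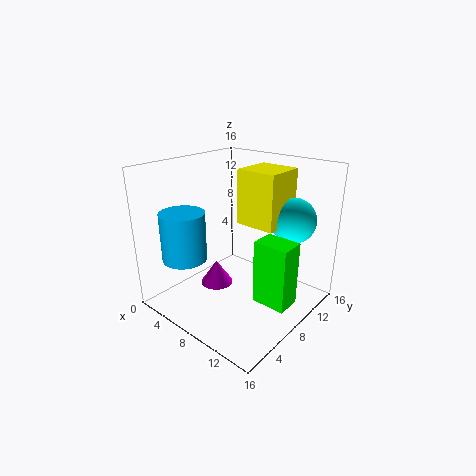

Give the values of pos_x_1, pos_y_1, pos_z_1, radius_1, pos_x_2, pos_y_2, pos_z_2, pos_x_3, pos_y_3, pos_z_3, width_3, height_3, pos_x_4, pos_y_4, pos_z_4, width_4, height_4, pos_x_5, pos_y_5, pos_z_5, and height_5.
pos_x_1 = 4; pos_y_1 = 8.5; pos_z_1 = 0.5; radius_1 = 2; pos_x_2 = 12.5; pos_y_2 = 12; pos_z_2 = 10; pos_x_3 = 7.5; pos_y_3 = 8.5; pos_z_3 = 9.5; width_3 = 4.5; height_3 = 6; pos_x_4 = 12.5; pos_y_4 = 5; pos_z_4 = 3.5; width_4 = 3.5; height_4 = 6.5; pos_x_5 = 3.5; pos_y_5 = 4; pos_z_5 = 5.5; height_5 = 5.5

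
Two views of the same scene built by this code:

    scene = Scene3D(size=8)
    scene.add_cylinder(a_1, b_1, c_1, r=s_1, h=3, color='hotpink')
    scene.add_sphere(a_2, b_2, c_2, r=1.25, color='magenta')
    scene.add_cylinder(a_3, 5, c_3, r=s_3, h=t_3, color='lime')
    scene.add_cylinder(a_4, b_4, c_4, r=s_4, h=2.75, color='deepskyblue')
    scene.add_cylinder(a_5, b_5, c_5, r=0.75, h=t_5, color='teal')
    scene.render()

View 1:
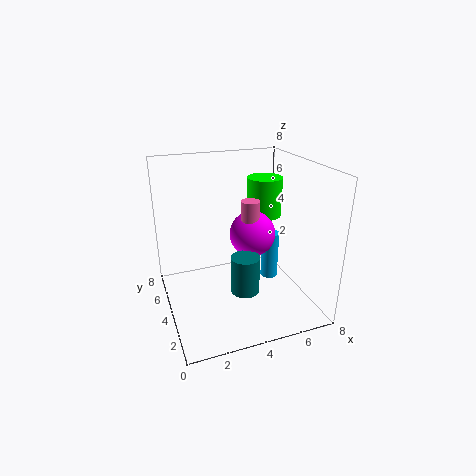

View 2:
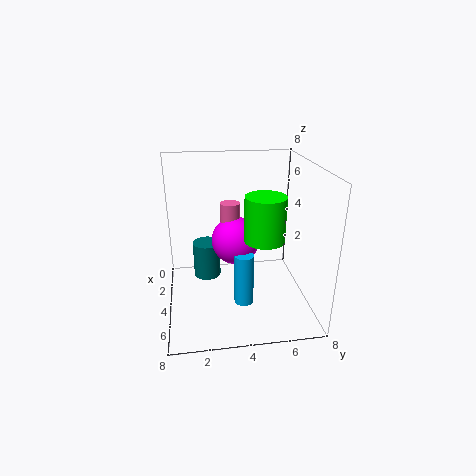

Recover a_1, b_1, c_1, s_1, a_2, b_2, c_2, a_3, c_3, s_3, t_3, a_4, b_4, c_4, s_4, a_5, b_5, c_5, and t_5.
a_1 = 4.5, b_1 = 3.5, c_1 = 3.25, s_1 = 0.5, a_2 = 4.75, b_2 = 3.75, c_2 = 4.25, a_3 = 6, c_3 = 4.75, s_3 = 1, t_3 = 2.25, a_4 = 6, b_4 = 4, c_4 = 1.25, s_4 = 0.5, a_5 = 3.75, b_5 = 2.25, c_5 = 1.75, t_5 = 2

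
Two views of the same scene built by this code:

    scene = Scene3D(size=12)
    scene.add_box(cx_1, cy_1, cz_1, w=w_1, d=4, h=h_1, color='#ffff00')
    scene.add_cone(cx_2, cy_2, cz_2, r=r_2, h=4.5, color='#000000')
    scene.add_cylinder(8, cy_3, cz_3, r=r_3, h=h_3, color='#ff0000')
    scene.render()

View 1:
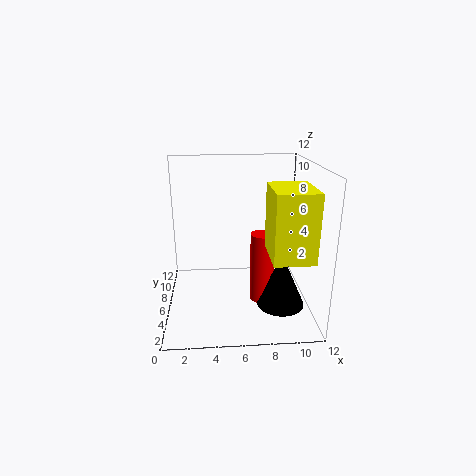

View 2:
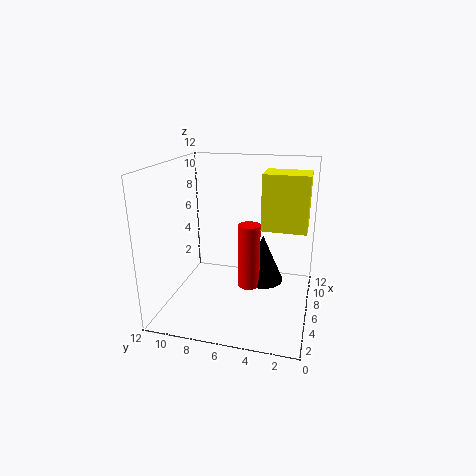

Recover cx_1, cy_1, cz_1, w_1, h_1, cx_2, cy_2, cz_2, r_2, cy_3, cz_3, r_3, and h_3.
cx_1 = 8, cy_1 = 0.5, cz_1 = 6, w_1 = 3, h_1 = 5, cx_2 = 9.5, cy_2 = 4.5, cz_2 = 0.5, r_2 = 2, cy_3 = 5.5, cz_3 = 0.5, r_3 = 1, h_3 = 6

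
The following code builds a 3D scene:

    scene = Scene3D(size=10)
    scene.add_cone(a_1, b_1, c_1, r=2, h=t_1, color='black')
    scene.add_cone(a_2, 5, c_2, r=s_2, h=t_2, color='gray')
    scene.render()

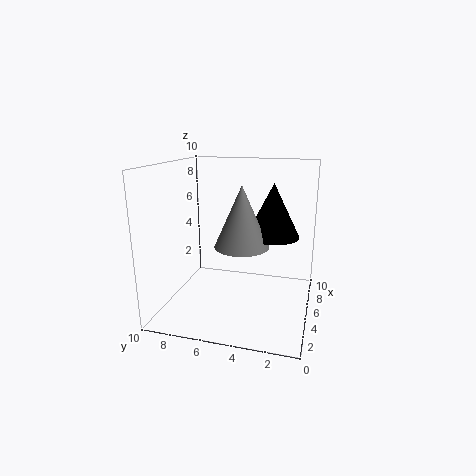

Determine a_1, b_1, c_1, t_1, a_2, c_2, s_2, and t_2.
a_1 = 7.5
b_1 = 3
c_1 = 4.5
t_1 = 4
a_2 = 6
c_2 = 4
s_2 = 2
t_2 = 4.5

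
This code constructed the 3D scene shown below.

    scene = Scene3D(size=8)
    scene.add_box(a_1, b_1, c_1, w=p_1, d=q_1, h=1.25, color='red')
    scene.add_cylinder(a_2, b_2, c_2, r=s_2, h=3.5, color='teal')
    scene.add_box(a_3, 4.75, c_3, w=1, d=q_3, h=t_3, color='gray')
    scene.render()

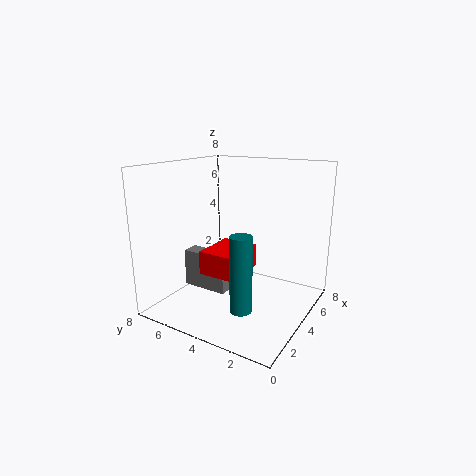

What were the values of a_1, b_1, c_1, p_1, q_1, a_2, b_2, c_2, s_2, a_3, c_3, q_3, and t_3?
a_1 = 1.75; b_1 = 3; c_1 = 2.5; p_1 = 2.5; q_1 = 2; a_2 = 0.5; b_2 = 1.75; c_2 = 2; s_2 = 0.5; a_3 = 3.5; c_3 = 0.5; q_3 = 2.75; t_3 = 2.25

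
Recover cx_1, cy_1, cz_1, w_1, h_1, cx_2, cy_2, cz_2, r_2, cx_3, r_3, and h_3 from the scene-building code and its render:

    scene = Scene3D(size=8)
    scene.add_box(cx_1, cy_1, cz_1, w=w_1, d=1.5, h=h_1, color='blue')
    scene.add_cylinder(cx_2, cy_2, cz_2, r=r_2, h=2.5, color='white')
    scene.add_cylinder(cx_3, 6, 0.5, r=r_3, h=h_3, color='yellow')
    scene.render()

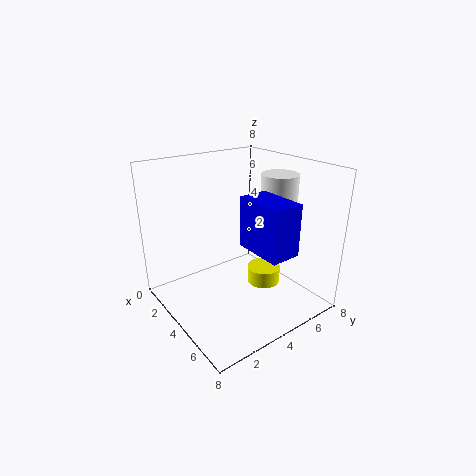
cx_1 = 5.5
cy_1 = 3
cz_1 = 4.5
w_1 = 2.5
h_1 = 2.5
cx_2 = 5
cy_2 = 6
cz_2 = 5
r_2 = 1
cx_3 = 4
r_3 = 1
h_3 = 1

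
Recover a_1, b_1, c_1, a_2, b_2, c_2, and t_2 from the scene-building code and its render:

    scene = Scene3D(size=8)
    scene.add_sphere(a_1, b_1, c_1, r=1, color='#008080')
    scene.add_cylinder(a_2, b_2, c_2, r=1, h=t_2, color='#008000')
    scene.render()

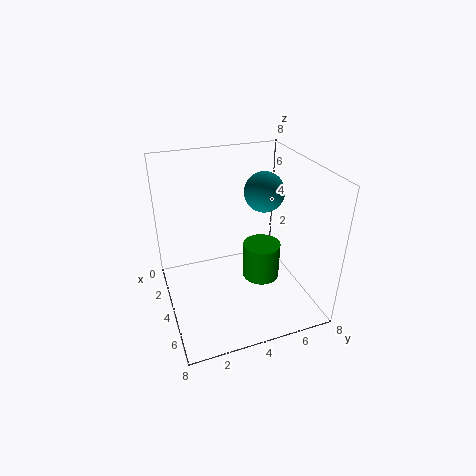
a_1 = 5, b_1 = 5, c_1 = 7, a_2 = 5, b_2 = 5, c_2 = 2, t_2 = 2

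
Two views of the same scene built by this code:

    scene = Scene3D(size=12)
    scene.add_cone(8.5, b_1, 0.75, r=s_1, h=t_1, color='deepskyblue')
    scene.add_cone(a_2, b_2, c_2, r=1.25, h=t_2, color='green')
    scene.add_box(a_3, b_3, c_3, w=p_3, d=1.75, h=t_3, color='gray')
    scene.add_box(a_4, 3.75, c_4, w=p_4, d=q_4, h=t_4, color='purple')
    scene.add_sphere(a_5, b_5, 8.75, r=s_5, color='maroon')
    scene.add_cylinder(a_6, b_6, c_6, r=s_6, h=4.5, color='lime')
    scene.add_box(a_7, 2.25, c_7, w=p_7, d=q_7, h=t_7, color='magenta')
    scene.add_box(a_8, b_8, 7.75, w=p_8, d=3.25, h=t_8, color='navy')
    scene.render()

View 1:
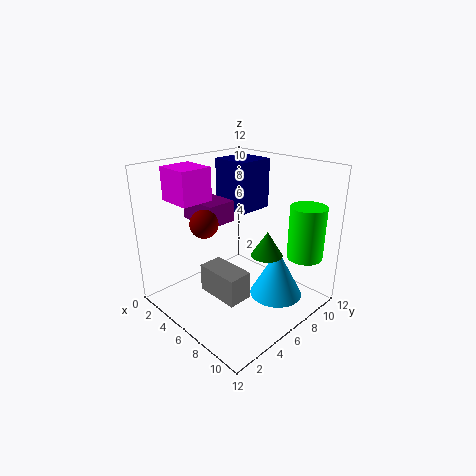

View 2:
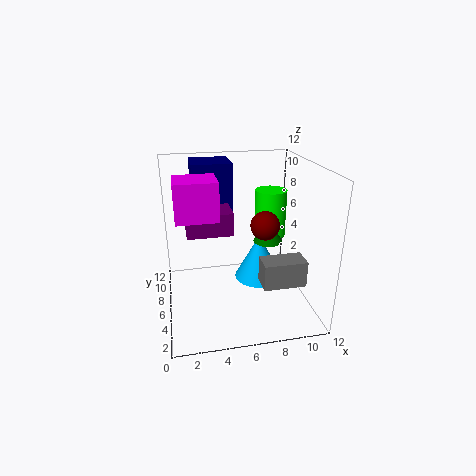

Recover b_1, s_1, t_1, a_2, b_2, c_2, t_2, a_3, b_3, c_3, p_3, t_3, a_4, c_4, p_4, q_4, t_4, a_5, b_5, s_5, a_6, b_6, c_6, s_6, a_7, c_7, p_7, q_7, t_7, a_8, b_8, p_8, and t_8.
b_1 = 8.25, s_1 = 2.25, t_1 = 4.25, a_2 = 8.75, b_2 = 6.5, c_2 = 5.25, t_2 = 2, a_3 = 7, b_3 = 1.25, c_3 = 3.75, p_3 = 3.25, t_3 = 2, a_4 = 1.75, c_4 = 7.25, p_4 = 3.5, q_4 = 2.5, t_4 = 1.75, a_5 = 7, b_5 = 1.75, s_5 = 1, a_6 = 10, b_6 = 10, c_6 = 4.25, s_6 = 1.5, a_7 = 1, c_7 = 9, p_7 = 3, q_7 = 2.75, t_7 = 2.75, a_8 = 2.5, b_8 = 6.75, p_8 = 3.25, t_8 = 4.25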